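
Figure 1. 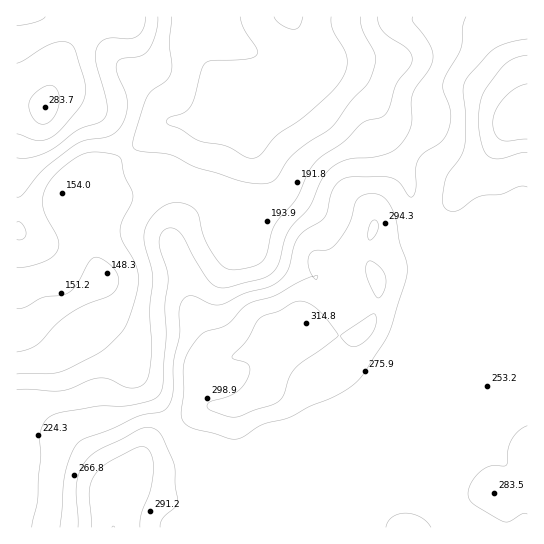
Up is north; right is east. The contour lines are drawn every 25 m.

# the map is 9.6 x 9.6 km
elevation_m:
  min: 125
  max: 350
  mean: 230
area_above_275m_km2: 18.1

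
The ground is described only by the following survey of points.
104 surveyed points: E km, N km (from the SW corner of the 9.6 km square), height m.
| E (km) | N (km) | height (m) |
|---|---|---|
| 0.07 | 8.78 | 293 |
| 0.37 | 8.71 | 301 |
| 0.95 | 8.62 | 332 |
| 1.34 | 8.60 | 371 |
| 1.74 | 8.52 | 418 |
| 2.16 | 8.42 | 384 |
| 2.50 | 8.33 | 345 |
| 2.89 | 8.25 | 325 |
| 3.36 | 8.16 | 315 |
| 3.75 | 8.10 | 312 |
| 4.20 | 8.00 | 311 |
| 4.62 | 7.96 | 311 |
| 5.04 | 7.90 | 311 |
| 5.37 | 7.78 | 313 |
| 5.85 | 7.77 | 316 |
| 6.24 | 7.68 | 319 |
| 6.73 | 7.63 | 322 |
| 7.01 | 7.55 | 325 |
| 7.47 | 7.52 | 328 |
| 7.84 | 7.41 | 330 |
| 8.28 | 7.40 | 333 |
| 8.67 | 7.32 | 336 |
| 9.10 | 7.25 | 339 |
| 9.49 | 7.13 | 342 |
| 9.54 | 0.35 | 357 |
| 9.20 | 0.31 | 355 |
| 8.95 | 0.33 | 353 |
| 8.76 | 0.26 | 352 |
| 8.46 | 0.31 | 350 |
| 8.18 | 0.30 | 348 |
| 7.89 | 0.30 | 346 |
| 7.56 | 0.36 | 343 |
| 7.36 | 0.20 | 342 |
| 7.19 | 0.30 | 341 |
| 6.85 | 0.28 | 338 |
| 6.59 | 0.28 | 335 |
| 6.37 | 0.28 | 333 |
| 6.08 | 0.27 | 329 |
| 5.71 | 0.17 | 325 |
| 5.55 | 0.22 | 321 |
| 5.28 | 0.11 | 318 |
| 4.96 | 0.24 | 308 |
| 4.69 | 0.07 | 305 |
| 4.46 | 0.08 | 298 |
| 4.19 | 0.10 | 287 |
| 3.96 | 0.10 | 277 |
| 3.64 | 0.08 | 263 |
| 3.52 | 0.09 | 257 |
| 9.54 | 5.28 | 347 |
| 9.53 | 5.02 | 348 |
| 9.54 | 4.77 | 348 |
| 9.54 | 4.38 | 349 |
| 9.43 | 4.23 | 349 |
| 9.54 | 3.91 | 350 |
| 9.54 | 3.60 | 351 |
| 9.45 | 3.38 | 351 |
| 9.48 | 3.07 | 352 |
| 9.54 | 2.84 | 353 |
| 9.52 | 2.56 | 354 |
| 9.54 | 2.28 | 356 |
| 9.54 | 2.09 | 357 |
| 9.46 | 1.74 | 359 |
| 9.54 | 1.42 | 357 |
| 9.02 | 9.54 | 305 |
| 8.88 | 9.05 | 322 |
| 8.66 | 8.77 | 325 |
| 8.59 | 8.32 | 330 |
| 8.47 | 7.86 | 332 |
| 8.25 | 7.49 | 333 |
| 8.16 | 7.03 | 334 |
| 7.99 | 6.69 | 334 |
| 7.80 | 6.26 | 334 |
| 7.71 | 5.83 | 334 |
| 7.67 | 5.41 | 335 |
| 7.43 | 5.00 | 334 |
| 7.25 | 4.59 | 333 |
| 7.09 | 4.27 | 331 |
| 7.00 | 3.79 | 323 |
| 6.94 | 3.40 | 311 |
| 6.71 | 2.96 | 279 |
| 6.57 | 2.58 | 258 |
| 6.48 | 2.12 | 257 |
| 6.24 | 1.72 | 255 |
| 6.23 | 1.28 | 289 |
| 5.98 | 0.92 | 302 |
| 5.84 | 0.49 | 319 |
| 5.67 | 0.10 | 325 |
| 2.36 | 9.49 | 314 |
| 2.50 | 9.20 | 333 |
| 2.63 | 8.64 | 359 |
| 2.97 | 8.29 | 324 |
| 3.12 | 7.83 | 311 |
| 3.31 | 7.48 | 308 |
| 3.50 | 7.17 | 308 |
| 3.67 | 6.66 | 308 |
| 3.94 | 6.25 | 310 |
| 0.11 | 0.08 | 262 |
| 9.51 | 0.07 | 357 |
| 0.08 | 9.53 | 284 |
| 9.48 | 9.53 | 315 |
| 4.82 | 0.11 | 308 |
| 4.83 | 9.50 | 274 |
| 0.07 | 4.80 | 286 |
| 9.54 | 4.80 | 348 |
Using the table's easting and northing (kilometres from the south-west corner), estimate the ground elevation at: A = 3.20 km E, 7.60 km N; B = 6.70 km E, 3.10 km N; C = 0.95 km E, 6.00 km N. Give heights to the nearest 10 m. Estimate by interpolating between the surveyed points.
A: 310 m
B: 280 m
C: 290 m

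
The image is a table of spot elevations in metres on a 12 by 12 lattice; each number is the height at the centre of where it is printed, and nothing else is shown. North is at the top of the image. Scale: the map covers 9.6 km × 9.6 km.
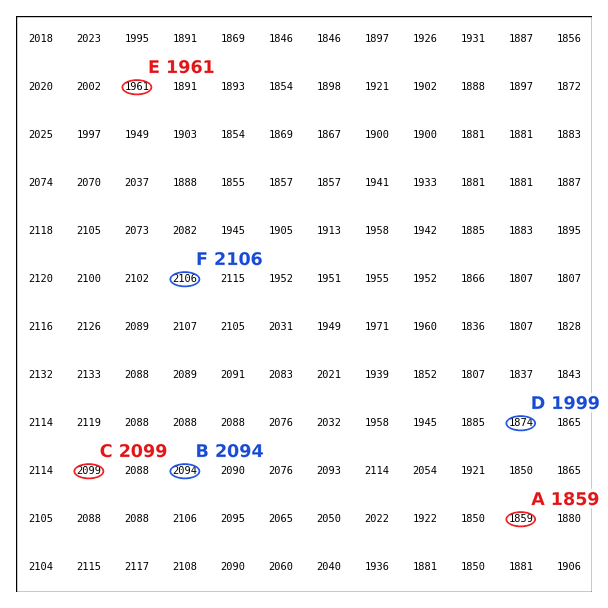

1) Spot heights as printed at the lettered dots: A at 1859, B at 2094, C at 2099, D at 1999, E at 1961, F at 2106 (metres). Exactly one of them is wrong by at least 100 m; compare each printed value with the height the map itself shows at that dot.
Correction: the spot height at D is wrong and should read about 1874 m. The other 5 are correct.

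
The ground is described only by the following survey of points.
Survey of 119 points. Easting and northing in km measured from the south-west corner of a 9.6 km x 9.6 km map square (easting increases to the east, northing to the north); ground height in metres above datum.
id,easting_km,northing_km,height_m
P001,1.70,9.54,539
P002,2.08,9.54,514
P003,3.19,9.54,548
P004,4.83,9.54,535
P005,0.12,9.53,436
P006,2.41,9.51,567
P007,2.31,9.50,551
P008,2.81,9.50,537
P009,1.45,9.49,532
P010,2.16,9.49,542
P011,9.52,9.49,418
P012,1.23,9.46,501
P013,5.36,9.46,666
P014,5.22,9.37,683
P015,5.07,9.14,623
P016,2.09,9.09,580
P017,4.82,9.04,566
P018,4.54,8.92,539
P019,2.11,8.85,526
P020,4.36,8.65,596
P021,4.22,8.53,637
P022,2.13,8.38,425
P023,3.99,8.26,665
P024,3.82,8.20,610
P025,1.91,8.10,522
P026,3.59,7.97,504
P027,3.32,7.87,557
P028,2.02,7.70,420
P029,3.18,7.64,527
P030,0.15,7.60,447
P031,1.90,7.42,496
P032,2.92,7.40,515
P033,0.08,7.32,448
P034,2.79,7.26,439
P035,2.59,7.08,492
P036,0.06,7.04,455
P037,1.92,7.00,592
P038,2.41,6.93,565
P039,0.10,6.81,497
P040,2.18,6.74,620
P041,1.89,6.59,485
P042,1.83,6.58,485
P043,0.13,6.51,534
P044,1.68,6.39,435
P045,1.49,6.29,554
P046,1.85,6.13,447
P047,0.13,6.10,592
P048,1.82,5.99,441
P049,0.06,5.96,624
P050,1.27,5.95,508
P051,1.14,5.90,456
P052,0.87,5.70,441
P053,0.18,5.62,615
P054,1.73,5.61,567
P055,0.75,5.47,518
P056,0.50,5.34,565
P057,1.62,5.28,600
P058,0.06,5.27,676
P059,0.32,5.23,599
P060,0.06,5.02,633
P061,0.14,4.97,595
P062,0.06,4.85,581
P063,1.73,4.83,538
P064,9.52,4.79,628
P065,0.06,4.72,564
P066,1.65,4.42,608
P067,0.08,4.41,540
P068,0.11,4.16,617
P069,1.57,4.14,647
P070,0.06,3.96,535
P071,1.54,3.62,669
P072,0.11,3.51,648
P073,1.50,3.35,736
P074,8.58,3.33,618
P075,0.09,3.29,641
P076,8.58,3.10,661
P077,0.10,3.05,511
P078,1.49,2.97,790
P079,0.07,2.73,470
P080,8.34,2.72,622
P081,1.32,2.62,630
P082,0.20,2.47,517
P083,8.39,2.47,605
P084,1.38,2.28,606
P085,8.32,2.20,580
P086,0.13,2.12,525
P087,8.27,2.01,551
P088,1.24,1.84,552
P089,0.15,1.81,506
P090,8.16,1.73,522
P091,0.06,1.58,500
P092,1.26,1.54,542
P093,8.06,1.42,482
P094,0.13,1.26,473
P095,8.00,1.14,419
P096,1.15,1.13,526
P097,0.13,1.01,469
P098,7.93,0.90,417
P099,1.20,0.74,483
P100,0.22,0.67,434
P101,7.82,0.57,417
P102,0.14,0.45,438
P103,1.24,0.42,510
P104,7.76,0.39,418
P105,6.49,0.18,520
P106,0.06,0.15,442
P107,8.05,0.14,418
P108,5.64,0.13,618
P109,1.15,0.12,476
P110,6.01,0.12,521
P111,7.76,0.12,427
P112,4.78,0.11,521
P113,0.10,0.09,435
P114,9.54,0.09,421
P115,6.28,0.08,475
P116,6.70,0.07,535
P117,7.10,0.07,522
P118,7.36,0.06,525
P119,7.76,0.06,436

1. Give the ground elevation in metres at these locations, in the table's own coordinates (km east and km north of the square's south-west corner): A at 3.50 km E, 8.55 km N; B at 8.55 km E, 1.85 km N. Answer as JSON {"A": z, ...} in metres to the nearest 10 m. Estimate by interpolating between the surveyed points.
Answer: {"A": 520, "B": 550}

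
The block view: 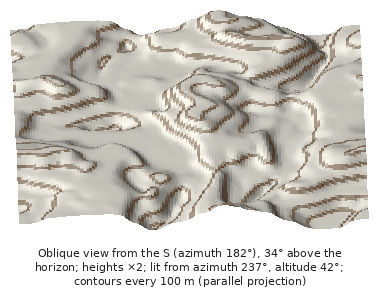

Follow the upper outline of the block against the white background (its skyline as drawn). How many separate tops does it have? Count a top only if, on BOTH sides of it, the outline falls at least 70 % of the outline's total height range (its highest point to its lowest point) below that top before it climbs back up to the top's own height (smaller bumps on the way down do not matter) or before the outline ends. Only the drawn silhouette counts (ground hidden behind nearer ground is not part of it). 0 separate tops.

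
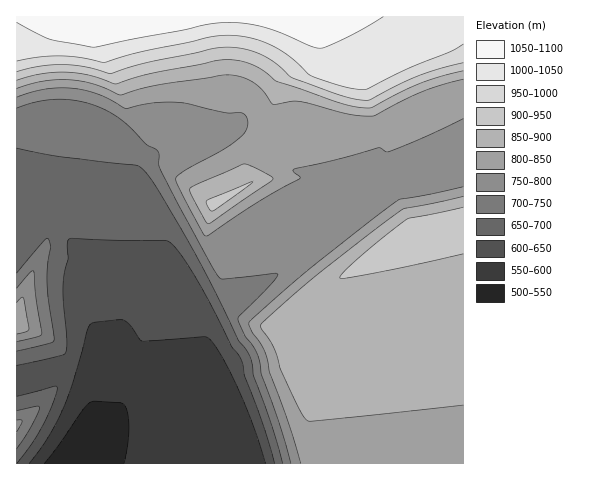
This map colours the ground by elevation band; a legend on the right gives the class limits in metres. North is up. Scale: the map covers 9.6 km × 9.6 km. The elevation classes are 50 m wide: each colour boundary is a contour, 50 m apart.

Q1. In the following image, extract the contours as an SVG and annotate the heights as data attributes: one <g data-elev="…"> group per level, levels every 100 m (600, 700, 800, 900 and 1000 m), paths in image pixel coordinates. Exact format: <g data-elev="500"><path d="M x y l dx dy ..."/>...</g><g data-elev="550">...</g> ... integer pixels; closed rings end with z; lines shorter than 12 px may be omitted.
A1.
<g data-elev="600"><path d="M29 463l19-25 15-29 10-28 16-55 5-4 26-2 9 4 10 15 4 2 61-4 6 3 13 19 16 33 16 37 10 34"/></g><g data-elev="700"><path d="M17 449l14-22 9-20-4-1-19 5"/><path d="M17 351l32-8 5-2-7-55 0-19 3-19-2-9-5 2-26 32"/><path d="M17 148l43 9 76 8 4 2 6 6 12 16 30 52 26 48 24 51 11 15 3 9 2 12 17 47 12 40"/></g><g data-elev="800"><path d="M17 334l9-2 3-4-5-30-3 0-4 5"/><path d="M463 187l-65 13-89 69-60 53 3 10 8 11 6 11 4 18 18 49 13 42"/><path d="M17 97l26-8 27-1 27 6 29 15 25-6 24-1 13 2 37 9 14-1 5 2 3 4 1 6-2 6-4 6-17 12-38 21-11 9 0 4 8 15 22 39 56-36 38-21 0-3-7-4 1-3 43-10 41-11 8 4 3 0 36-15 38-18"/></g><g data-elev="900"><path d="M210 210l5 0 38-28-3 0-42 18-2 3z"/><path d="M463 207l-56 12-49 39-14 14-4 6 6 0 36-6 81-18"/><path d="M17 80l25-6 25-2 23 3 26 9 39-12 62-12 15 0 12 2 12 4 22 16 65 22 26 4 51-25 43-12"/></g><g data-elev="1000"><path d="M17 61l22-4 22-1 20 2 23 4 34-9 71-16 27-1 20 3 20 8 15 10 21 19 32 11 20 3 47-23 39-15 13-8"/></g>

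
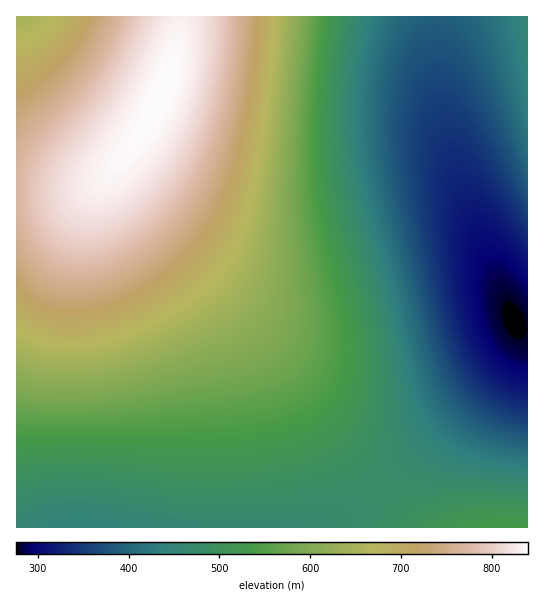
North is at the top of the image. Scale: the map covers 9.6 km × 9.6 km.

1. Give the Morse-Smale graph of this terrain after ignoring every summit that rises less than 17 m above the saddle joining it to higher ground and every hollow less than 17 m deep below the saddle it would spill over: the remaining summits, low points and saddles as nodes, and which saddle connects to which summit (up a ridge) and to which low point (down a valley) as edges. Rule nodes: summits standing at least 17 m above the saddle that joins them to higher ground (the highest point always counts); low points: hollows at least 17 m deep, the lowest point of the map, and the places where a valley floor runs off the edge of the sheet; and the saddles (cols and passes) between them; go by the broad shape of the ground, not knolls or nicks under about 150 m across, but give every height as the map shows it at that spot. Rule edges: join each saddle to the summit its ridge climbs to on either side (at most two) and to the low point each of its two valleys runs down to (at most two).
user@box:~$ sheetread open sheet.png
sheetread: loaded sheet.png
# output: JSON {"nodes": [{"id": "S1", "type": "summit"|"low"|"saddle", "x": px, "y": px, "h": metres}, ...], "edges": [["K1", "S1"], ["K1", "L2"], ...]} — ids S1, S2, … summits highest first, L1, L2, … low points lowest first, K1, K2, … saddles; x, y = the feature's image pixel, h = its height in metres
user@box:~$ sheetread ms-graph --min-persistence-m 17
{"nodes": [
{"id": "S1", "type": "summit", "x": 162, "y": 93, "h": 840},
{"id": "S2", "type": "summit", "x": 517, "y": 527, "h": 537},
{"id": "S3", "type": "summit", "x": 527, "y": 22, "h": 456},
{"id": "L1", "type": "low", "x": 514, "y": 321, "h": 276},
{"id": "L2", "type": "low", "x": 83, "y": 527, "h": 443},
{"id": "L3", "type": "low", "x": 25, "y": 17, "h": 651},
{"id": "K1", "type": "saddle", "x": 17, "y": 190, "h": 770},
{"id": "K2", "type": "saddle", "x": 378, "y": 490, "h": 480},
{"id": "K3", "type": "saddle", "x": 438, "y": 17, "h": 390}],
"edges": [["K1", "S1"], ["K1", "L2"], ["K1", "L3"], ["K2", "S1"], ["K2", "S2"], ["K2", "L1"], ["K2", "L2"], ["K3", "S1"], ["K3", "S3"], ["K3", "L1"]]}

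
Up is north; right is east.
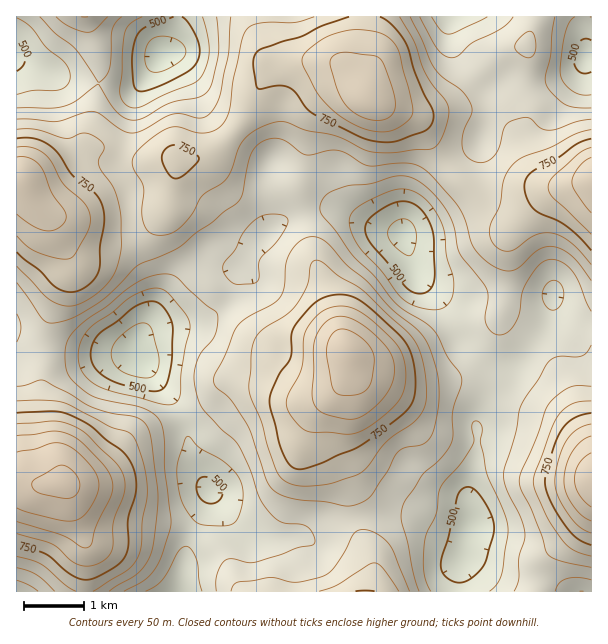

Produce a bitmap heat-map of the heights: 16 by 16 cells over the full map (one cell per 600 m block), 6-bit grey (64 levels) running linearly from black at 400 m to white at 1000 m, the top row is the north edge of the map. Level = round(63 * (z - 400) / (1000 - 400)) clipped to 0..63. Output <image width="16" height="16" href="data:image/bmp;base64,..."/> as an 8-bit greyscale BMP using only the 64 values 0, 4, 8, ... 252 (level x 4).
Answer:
<image width="16" height="16" href="data:image/bmp;base64,Qk02BQAAAAAAADYEAAAoAAAAEAAAABAAAAABAAgAAAAAAAABAAATCwAAEwsAAAABAAAAAAAAAAAAAAEBAQACAgIAAwMDAAQEBAAFBQUABgYGAAcHBwAICAgACQkJAAoKCgALCwsADAwMAA0NDQAODg4ADw8PABAQEAAREREAEhISABMTEwAUFBQAFRUVABYWFgAXFxcAGBgYABkZGQAaGhoAGxsbABwcHAAdHR0AHh4eAB8fHwAgICAAISEhACIiIgAjIyMAJCQkACUlJQAmJiYAJycnACgoKAApKSkAKioqACsrKwAsLCwALS0tAC4uLgAvLy8AMDAwADExMQAyMjIAMzMzADQ0NAA1NTUANjY2ADc3NwA4ODgAOTk5ADo6OgA7OzsAPDw8AD09PQA+Pj4APz8/AEBAQABBQUEAQkJCAENDQwBEREQARUVFAEZGRgBHR0cASEhIAElJSQBKSkoAS0tLAExMTABNTU0ATk5OAE9PTwBQUFAAUVFRAFJSUgBTU1MAVFRUAFVVVQBWVlYAV1dXAFhYWABZWVkAWlpaAFtbWwBcXFwAXV1dAF5eXgBfX18AYGBgAGFhYQBiYmIAY2NjAGRkZABlZWUAZmZmAGdnZwBoaGgAaWlpAGpqagBra2sAbGxsAG1tbQBubm4Ab29vAHBwcABxcXEAcnJyAHNzcwB0dHQAdXV1AHZ2dgB3d3cAeHh4AHl5eQB6enoAe3t7AHx8fAB9fX0Afn5+AH9/fwCAgIAAgYGBAIKCggCDg4MAhISEAIWFhQCGhoYAh4eHAIiIiACJiYkAioqKAIuLiwCMjIwAjY2NAI6OjgCPj48AkJCQAJGRkQCSkpIAk5OTAJSUlACVlZUAlpaWAJeXlwCYmJgAmZmZAJqamgCbm5sAnJycAJ2dnQCenp4An5+fAKCgoAChoaEAoqKiAKOjowCkpKQApaWlAKampgCnp6cAqKioAKmpqQCqqqoAq6urAKysrACtra0Arq6uAK+vrwCwsLAAsbGxALKysgCzs7MAtLS0ALW1tQC2trYAt7e3ALi4uAC5ubkAurq6ALu7uwC8vLwAvb29AL6+vgC/v78AwMDAAMHBwQDCwsIAw8PDAMTExADFxcUAxsbGAMfHxwDIyMgAycnJAMrKygDLy8sAzMzMAM3NzQDOzs4Az8/PANDQ0ADR0dEA0tLSANPT0wDU1NQA1dXVANbW1gDX19cA2NjYANnZ2QDa2toA29vbANzc3ADd3d0A3t7eAN/f3wDg4OAA4eHhAOLi4gDj4+MA5OTkAOXl5QDm5uYA5+fnAOjo6ADp6ekA6urqAOvr6wDs7OwA7e3tAO7u7gDv7+8A8PDwAPHx8QDy8vIA8/PzAPT09AD19fUA9vb2APf39wD4+PgA+fn5APr6+gD7+/sA/Pz8AP39/QD+/v4A////AGyQjGA4UGBkbIB0PChAXFyovLB8SERIUFhsYDwgOGSQ3ODAhEgwSGRsbFxEKER8wODguIBEOFiIkIRoVDxQgMi0sIhsSFBsnKyoiGxITGykeGhIOEBkfKTE0LB4UExccGBMHAw0YHyUyNi0cFBMTFRgZDgcNFRshLS4gFBIVEhMfJR4TExYWGyIfEAsSFxIUKSsjHRoWFRgcEgcKFx4bHjAuJCAhGxcWFQ8IDhsgJCoxJyAgJCEZFxcWFRkdHyYvJiAeHiMiHRsdIiQhGhsdIxUWFhEWGyMjKDAuJBsZGBUNERQICBUjJy0xLR0XGBcNEBgXCgcTICMnKyYVEhYYDg="/>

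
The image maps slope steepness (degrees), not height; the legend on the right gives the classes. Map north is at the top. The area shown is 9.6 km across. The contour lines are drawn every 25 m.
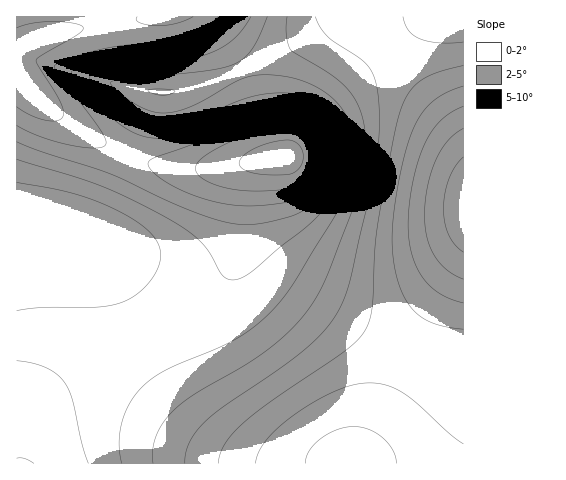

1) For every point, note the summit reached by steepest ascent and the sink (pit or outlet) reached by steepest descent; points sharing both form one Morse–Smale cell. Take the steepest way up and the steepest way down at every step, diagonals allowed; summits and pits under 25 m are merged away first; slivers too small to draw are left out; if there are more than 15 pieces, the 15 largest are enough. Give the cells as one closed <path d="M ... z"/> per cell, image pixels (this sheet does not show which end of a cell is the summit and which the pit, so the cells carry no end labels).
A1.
<path d="M463 16l-124 0-37 26-58 28-57 20-34 2-26 62 25 10 30 5 35-1 43-7-5 5-3 9-1 49 3 24 7 12 34 28 73 43 42 21 53 21z"/><path d="M260 161l-9 3-6 10-6 67-4 16-7 16-8 12-27 25-51 31 13 26 16 25 13 17 29 27 30 18 23 6 36 4 161 0 1-90-54-22-42-21-73-43-34-28-7-12-3-24 1-49 3-9z"/><path d="M337 16l-320 0-1 57 25 28 19 15 36 24 30 15 27-63 34-2 57-20 58-28 19-12z"/><path d="M127 155l-34 76-6 7-5 0 14 6 9 9 23 60 15 27 50-30 27-25 8-12 7-16 4-16 5-62 4-12 7-5-38 6-35 1-30-5z"/><path d="M141 340l-59 30-22 15-22 19-15 20-5 10-1 26 2 4 283-1-19 0-26-5-30-13-14-9-29-27-13-17z"/><path d="M66 235l-50 4 1 225 1-1-1-23 4-12 9-15 13-14 21-18 24-15 53-25-39-91-6-6-9-5z"/><path d="M17 73l-1 165 36-3 35 3 6-7 8-16 26-60-31-15-36-24-19-15z"/>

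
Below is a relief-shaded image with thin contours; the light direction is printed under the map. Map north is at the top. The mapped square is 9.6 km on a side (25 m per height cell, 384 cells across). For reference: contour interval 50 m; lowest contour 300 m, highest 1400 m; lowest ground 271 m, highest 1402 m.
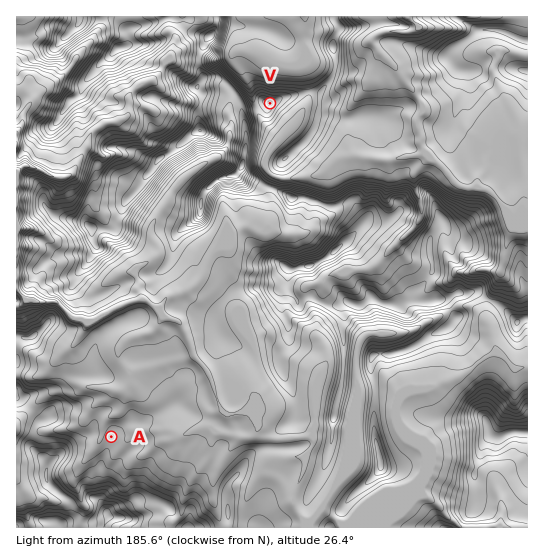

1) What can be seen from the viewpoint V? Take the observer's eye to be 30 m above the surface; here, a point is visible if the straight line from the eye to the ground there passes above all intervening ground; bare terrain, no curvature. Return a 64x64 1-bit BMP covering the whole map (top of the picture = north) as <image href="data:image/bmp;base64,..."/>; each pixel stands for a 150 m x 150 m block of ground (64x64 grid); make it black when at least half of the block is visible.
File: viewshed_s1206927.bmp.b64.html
<image width="64" height="64" href="data:image/bmp;base64,Qk0+AgAAAAAAAD4AAAAoAAAAQAAAAEAAAAABAAEAAAAAAAACAAATCwAAEwsAAAIAAAAAAAAA////AAAAAAAAAA+AAAAAAAAAD4AAAAAAAAAPoAAAAAAAAA+gAAAAAAAAB+AAAAAAAAAD4AAAAAAAAAPwAAAAAAAAA/gAAAAAAAAB+AAAAAAAAAHgAAAAAAAAAeAAAAAAAAAA4AAAAAAAAADgAAAAAAAAAOAAAAAAAAAAgAAAAAAAAAAAAAAAAAAAACAAAAAAAAAAIAAAAAAAAABgAAAAAAAAACAAAAAAAAAAAAAAAAAAAAAAAAAAAAAAABAAAAAAAAAAMAAAAAAAAAAQAAAAAAAAABAAAAAAAAAAAAAAAAAAAAAAAAAAAAAAAAAAAAAAAAAAAAAAAAAAAAAGAAAAAAAAAAYAAAAAAAAAADAAAAAAAAAH/AAAAAAAAAfHABAAAAAAA4OAMAAAAAAAAcAQAAAAAAAB4BAAAAAAAADwCAAAAAAAAHsYAQAAAAAD+xjHAAAAAD/rkf8AAAAA+f+x/wAAAAMAf/G/AAAABwA/v/8AAAAPgB///wAAAAfAD///AAAAB/APn/8AAAAH+B+ePwAAAQb4H54/AAABBnwfnh8AAAAMfB+ejwAAAA38H5+DAAABCfwHn4MAAAGQPgH/gwAAAbAOAP+DAAAA4H8Af4cAAABB/wB/BwAAAcf/AHwGAAAB//8A/AMAAAH//wD/BwAAAP//AB/+AAAAf/+AH/AAAAB//wAfAA=="/>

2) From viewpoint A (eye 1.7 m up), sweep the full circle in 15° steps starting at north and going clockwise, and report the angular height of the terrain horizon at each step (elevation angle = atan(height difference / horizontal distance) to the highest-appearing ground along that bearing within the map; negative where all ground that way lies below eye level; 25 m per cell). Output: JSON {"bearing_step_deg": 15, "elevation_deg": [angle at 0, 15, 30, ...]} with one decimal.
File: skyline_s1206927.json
{"bearing_step_deg": 15, "elevation_deg": [4.4, 5.2, 0.3, 4.5, 3.3, 1.5, 4.1, 1.7, 1.7, 5.0, 9.7, 13.1, 18.7, 16.8, 14.0, 12.4, 13.3, 14.0, 6.6, 7.2, 5.5, 1.2, 1.0, 0.7]}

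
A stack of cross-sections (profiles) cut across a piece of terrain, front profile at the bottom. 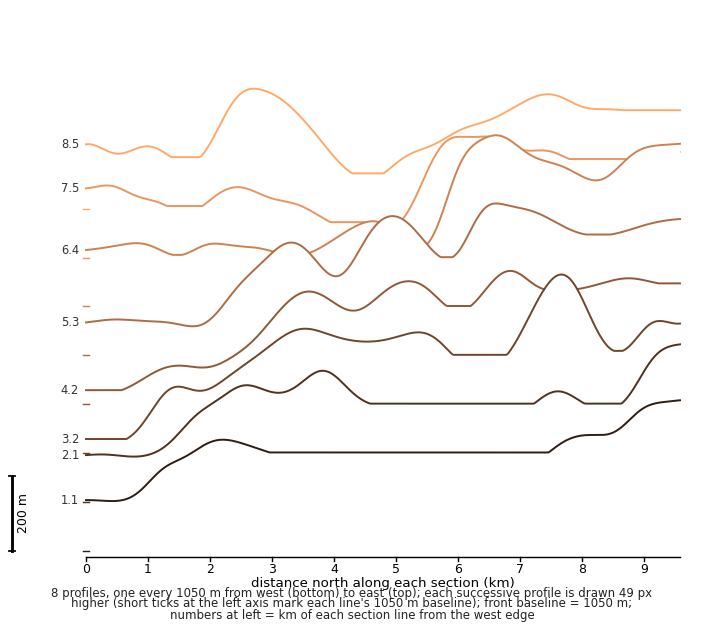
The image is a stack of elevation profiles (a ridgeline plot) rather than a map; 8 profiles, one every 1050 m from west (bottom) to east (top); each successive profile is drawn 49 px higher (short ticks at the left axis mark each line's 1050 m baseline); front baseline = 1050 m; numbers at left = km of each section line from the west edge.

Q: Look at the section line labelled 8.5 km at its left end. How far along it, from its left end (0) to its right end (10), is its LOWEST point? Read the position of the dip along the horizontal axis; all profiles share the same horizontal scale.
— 5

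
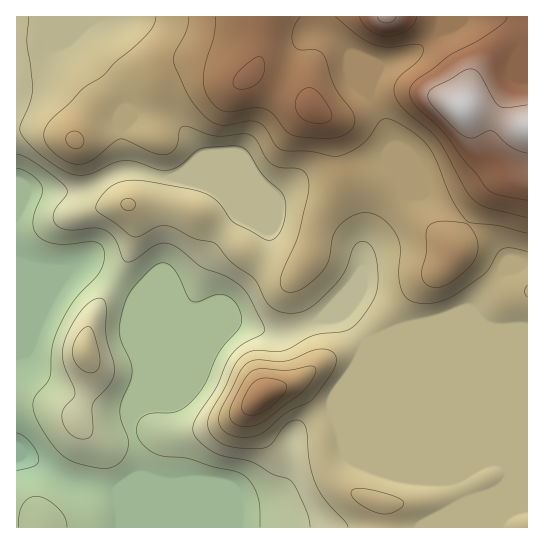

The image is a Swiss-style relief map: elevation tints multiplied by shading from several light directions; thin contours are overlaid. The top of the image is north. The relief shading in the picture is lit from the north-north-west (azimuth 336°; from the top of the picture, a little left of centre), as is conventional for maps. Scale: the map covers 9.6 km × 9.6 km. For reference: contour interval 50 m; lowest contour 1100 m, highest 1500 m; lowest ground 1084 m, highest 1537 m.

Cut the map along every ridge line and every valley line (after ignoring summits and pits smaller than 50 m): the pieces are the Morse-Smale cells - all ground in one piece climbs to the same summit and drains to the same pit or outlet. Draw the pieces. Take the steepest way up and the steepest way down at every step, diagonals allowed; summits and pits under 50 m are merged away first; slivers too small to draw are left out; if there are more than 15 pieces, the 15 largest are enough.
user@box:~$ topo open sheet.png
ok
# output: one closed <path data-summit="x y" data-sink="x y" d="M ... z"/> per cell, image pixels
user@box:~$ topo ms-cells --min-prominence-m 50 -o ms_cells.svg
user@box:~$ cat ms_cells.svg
<path data-summit="463 109" data-sink="17 458" d="M527 16l-84 0-3 15-15 14-23 14-19 5-6 5-5 12-3 14 16 30 11 26 3 8-1 18-10-16-7-2-26 8-22 2-24 7-14 7-20 14-49-20-49 0 23-19-3-8-10-16-12-11-24-7-17 0-12 12-1-13 3-10-7-15-45-49-9-24-46-1-1 251 54 2 13-5 19 9 33 22 0 62 4 18-7 22 1 20 9-8 9-4 84-82 32 9 12 1 16-4 26-10 10 0 14-4 21 26 20-4 141 0z"/><path data-summit="262 395" data-sink="17 458" d="M345 315l-14 4-10 0-26 10-16 4-12-1-32-9-84 82-13 7-7 9 0 10 5 16 4 28-19 43 0 9 406 1 1-190-142-1-20 4z"/><path data-summit="313 107" data-sink="17 458" d="M315 16l-252 0 0 2 9 23 45 49 7 15-3 10 1 13 12-12 27 1 14 6 16 16 9 19-23 19 49 0 48 20 35-21 24-7 22-2 26-8 7 2 10 16 1-18-7-18-15-32-13-20-13-35-17-17-18-7z"/><path data-summit="86 351" data-sink="17 458" d="M83 264l-13 5-54 0 0 186 7 0 46 26 45 10 3 3 3 23 2 0 18-42-4-28-5-16 1-34 7-22-4-18 0-62-33-22z"/><path data-summit="463 109" data-sink="17 458" d="M23 455l-7 2 1 71 104-1-1-21-3-12-3-3-45-10z"/><path data-summit="386 17" data-sink="17 458" d="M442 16l-125 0-1 14 18 7 11 10 6 7 13 35 5 6 8-26 6-5 19-5 23-14 15-14z"/>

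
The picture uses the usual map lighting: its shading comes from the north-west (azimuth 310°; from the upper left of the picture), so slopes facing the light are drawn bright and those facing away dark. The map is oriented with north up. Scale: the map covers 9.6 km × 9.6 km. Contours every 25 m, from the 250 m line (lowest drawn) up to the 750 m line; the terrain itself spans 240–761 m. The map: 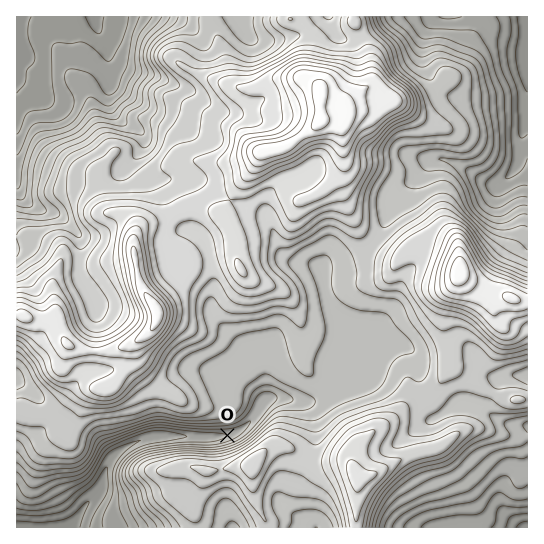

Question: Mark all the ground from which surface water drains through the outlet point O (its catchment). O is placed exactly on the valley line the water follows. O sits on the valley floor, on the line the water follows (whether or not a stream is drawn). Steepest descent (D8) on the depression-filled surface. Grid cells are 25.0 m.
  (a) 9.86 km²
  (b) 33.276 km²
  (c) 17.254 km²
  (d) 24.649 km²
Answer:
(d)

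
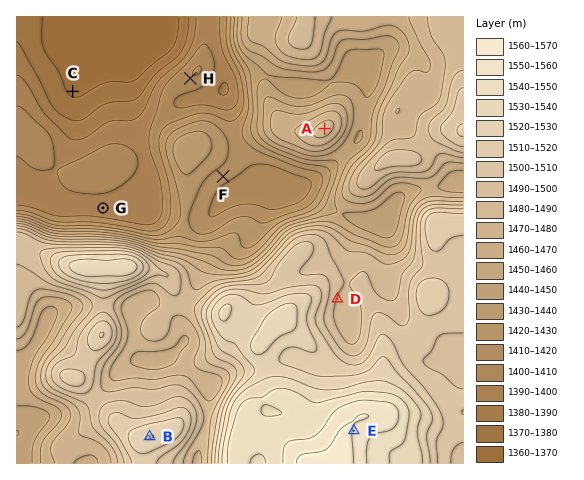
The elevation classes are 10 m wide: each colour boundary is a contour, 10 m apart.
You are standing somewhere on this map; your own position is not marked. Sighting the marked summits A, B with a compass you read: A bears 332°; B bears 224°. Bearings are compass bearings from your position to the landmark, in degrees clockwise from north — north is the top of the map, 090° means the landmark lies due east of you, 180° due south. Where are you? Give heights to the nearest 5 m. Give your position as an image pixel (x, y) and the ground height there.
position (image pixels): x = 368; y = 210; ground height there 1450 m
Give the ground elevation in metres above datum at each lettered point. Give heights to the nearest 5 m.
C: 1370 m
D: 1490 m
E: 1560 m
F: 1415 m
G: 1395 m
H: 1410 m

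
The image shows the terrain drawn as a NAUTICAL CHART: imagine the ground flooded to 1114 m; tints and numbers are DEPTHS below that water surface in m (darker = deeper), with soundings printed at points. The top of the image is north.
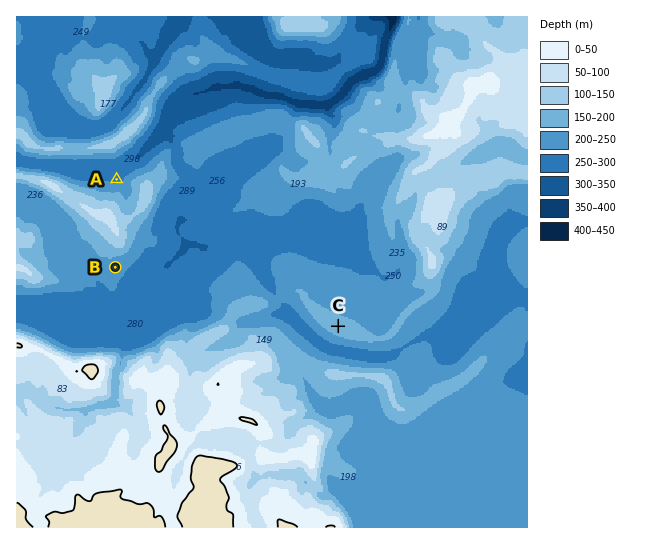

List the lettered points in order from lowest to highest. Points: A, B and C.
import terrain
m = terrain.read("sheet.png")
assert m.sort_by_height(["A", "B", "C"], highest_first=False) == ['A', 'B', 'C']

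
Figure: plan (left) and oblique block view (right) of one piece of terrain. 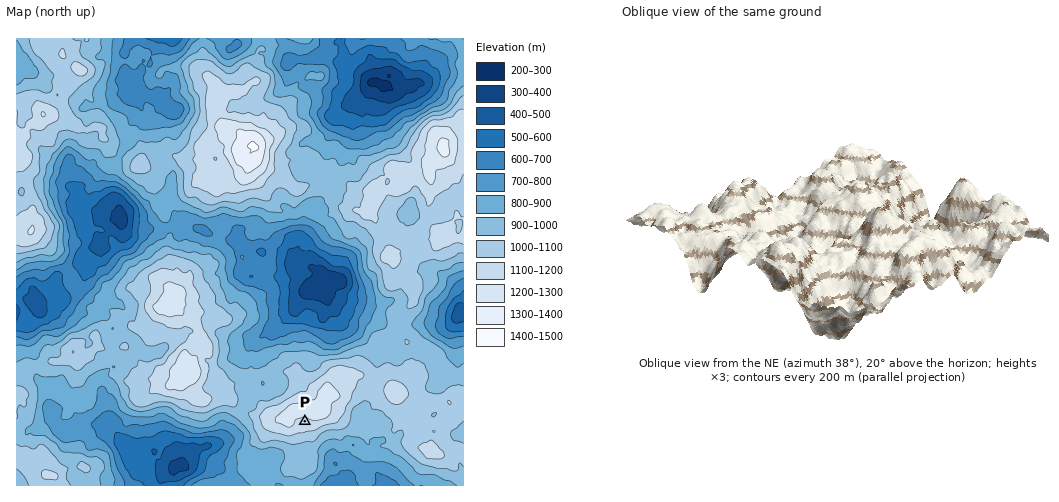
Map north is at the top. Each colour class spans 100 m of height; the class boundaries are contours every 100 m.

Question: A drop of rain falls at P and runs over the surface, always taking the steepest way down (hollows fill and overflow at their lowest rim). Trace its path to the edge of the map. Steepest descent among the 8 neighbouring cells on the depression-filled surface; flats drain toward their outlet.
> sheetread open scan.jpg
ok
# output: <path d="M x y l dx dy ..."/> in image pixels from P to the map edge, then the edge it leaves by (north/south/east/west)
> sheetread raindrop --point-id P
<path d="M305 421l0 6 1 1 0 20-1 2 6 3 12 0 9 8 1 0 0 2 11 12 0 10"/>
exit: south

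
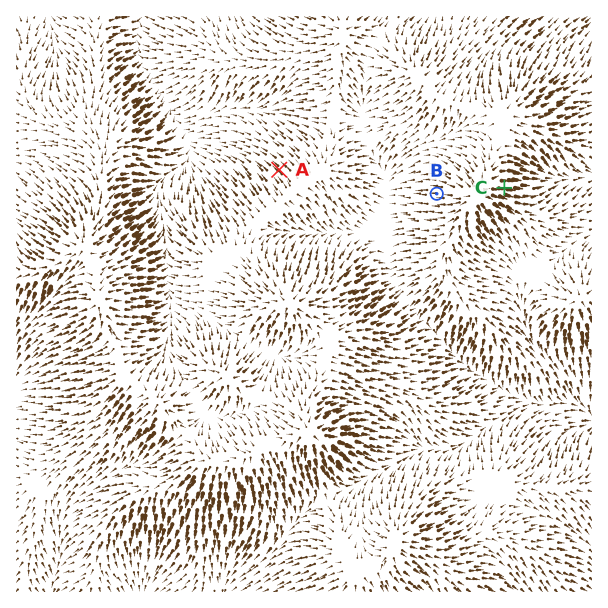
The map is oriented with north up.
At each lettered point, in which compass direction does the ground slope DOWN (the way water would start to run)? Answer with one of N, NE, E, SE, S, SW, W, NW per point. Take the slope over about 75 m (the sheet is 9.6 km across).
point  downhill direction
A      NW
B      W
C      E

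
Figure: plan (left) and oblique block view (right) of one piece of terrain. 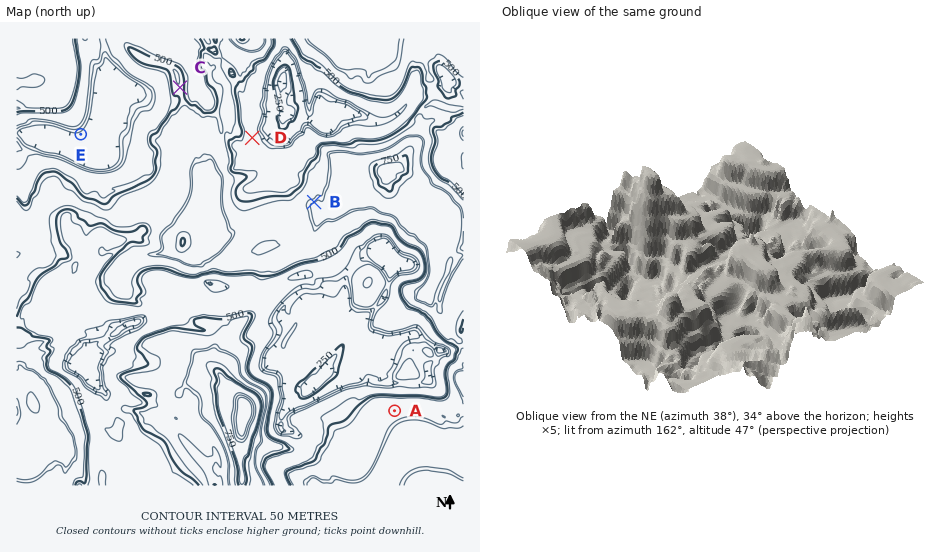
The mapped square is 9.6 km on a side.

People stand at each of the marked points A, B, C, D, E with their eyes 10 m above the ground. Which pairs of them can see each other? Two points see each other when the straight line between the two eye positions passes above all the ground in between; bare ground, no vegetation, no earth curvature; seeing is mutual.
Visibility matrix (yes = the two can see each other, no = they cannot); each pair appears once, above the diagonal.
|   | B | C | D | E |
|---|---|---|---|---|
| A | no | no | no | no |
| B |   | yes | yes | no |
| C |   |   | no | yes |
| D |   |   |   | no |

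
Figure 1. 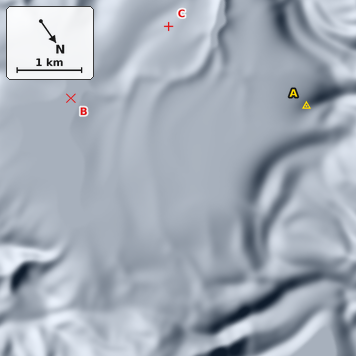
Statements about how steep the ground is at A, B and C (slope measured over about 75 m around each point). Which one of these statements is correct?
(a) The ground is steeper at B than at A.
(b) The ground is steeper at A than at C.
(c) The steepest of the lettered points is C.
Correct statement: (b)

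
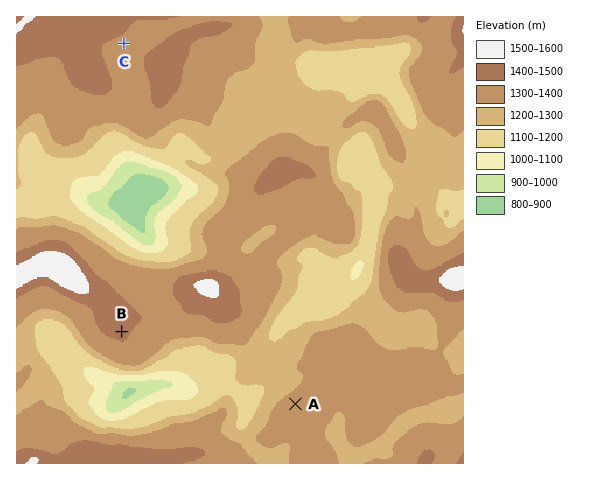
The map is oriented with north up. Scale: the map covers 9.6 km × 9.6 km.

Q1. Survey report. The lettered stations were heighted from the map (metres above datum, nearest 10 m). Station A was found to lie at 1340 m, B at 1430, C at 1360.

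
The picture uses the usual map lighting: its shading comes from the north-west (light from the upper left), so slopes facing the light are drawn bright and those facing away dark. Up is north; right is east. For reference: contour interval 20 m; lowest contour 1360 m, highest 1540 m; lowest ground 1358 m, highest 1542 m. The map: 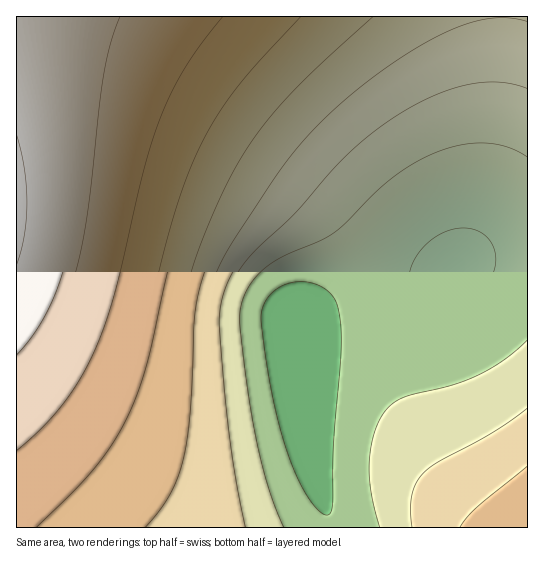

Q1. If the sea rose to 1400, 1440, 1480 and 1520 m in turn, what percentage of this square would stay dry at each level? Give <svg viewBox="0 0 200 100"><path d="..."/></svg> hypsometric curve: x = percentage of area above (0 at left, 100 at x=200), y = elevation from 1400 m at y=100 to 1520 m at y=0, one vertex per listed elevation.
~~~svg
<svg viewBox="0 0 200 100"><path d="M147 100l-48-33-43-34-38-33"/></svg>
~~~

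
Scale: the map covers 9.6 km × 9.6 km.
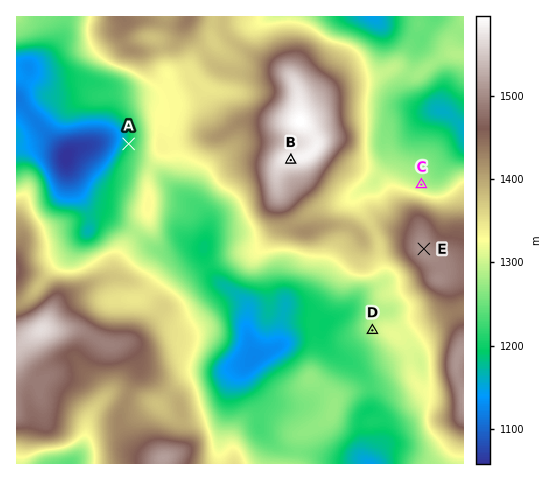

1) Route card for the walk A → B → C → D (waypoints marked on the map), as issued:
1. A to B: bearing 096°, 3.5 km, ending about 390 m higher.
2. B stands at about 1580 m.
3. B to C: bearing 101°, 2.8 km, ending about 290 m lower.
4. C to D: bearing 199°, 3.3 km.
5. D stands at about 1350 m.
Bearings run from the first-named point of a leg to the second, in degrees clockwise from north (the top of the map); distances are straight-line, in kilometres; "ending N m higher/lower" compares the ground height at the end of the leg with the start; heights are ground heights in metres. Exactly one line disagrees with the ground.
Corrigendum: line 5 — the height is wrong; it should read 1290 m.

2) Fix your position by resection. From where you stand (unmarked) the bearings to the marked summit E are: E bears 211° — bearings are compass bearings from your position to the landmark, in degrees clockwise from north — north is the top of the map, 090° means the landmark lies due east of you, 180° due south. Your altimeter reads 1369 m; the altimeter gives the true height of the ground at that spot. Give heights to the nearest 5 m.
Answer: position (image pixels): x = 451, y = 204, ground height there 1370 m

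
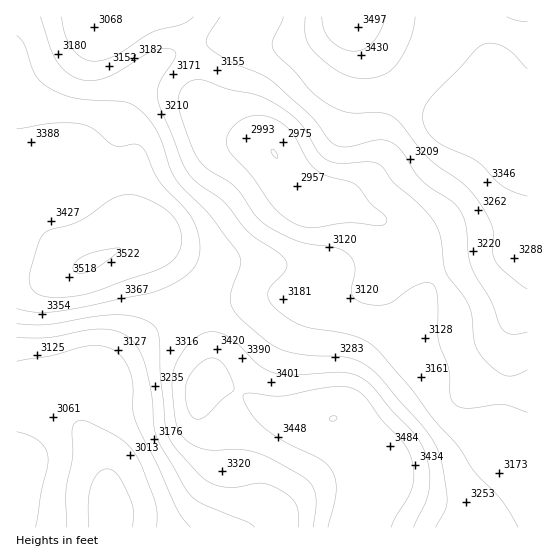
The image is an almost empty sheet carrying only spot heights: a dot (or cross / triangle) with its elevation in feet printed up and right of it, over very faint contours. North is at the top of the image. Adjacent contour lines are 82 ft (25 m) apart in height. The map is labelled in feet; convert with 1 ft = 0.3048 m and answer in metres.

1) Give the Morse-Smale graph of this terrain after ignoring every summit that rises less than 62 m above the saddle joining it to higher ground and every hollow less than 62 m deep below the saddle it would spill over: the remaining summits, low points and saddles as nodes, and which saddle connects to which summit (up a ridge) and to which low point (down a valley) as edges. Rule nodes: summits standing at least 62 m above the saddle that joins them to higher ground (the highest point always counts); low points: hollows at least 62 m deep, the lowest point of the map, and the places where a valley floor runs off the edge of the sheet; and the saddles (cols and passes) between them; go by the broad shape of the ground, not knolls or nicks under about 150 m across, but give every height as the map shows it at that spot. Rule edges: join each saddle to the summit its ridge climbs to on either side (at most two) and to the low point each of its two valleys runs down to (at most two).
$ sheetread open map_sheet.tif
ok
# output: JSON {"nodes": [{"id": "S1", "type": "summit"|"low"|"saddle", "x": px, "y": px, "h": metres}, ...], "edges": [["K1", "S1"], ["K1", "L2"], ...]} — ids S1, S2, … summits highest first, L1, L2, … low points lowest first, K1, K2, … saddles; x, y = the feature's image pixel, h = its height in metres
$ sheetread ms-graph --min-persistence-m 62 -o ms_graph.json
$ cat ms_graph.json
{"nodes": [
{"id": "S1", "type": "summit", "x": 90, "y": 263, "h": 1077},
{"id": "S2", "type": "summit", "x": 333, "y": 418, "h": 1075},
{"id": "S3", "type": "summit", "x": 351, "y": 18, "h": 1069},
{"id": "L1", "type": "low", "x": 110, "y": 518, "h": 890},
{"id": "L2", "type": "low", "x": 275, "y": 154, "h": 900},
{"id": "K1", "type": "saddle", "x": 206, "y": 302, "h": 1008},
{"id": "K2", "type": "saddle", "x": 191, "y": 47, "h": 971},
{"id": "K3", "type": "saddle", "x": 441, "y": 279, "h": 949}],
"edges": [["K1", "S1"], ["K1", "S2"], ["K1", "L1"], ["K1", "L2"], ["K2", "S1"], ["K2", "S3"], ["K2", "L2"], ["K3", "S2"], ["K3", "S3"], ["K3", "L2"]]}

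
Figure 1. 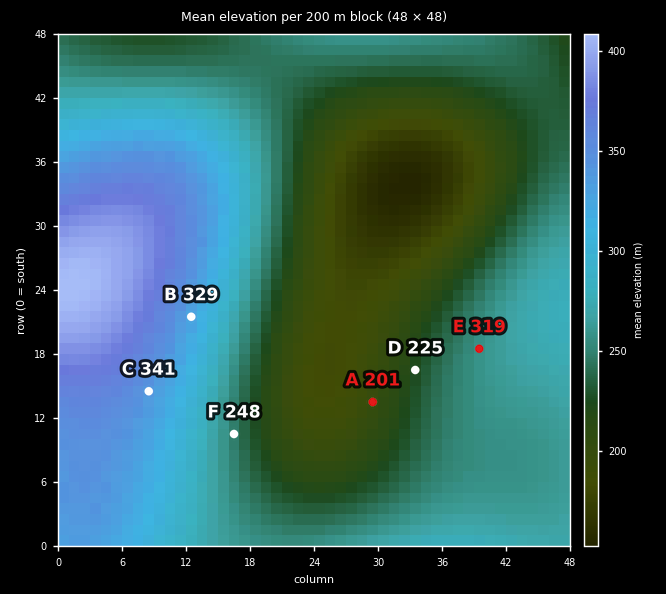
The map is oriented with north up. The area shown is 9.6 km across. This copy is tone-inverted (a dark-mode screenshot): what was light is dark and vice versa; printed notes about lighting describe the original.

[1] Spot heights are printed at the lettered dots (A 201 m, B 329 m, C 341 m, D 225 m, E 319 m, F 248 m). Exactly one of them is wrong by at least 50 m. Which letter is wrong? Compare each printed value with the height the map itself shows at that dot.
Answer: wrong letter E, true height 257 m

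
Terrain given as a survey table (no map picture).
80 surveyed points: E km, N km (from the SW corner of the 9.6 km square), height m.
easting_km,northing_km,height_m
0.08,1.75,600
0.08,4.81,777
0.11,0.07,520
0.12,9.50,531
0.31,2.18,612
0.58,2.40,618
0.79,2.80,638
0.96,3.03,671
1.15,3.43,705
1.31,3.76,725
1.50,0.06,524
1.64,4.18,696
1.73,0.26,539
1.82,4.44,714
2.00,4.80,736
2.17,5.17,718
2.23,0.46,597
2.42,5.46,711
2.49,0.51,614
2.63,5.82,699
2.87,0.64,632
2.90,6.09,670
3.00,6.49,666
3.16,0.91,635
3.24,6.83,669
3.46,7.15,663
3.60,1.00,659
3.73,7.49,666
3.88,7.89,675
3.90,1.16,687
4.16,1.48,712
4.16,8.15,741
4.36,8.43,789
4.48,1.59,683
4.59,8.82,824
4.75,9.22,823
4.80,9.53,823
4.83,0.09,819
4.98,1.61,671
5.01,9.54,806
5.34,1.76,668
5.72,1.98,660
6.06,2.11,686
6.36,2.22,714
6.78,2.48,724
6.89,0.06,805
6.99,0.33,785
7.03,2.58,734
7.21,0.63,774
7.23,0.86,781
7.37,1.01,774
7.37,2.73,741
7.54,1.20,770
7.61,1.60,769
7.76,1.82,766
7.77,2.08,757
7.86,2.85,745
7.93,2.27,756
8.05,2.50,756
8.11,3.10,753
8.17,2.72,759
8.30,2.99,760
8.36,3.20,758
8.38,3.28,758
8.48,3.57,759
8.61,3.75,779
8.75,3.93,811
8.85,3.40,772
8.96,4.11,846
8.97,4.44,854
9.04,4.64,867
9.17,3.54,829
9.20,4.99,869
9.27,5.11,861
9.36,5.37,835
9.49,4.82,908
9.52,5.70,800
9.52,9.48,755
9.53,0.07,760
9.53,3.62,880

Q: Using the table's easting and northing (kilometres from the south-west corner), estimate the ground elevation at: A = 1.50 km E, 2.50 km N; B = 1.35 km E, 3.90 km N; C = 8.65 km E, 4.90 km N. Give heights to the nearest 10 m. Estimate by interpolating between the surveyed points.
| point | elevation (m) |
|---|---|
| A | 660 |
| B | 720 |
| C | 810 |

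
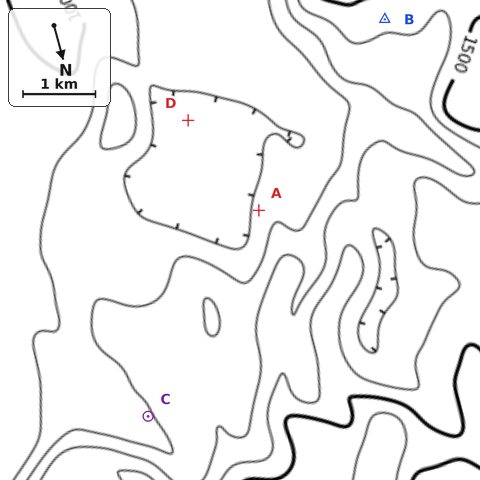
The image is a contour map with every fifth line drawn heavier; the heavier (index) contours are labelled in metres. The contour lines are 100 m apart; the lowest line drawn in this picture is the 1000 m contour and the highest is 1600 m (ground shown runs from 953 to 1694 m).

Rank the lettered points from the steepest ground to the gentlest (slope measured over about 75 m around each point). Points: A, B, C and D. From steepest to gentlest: A B C D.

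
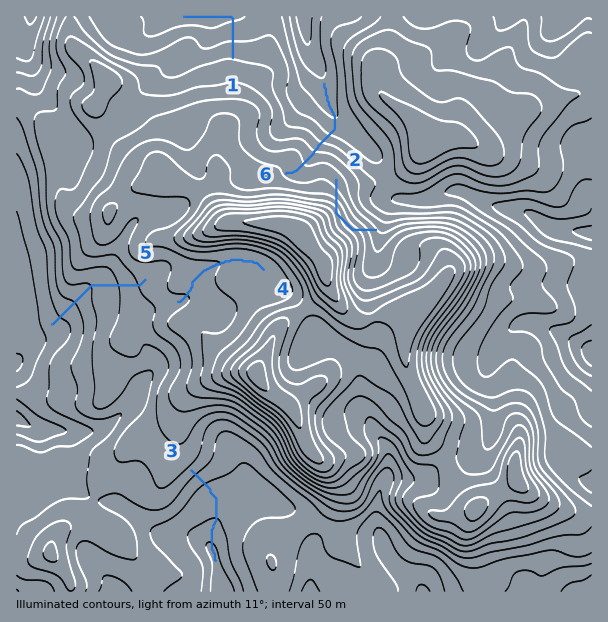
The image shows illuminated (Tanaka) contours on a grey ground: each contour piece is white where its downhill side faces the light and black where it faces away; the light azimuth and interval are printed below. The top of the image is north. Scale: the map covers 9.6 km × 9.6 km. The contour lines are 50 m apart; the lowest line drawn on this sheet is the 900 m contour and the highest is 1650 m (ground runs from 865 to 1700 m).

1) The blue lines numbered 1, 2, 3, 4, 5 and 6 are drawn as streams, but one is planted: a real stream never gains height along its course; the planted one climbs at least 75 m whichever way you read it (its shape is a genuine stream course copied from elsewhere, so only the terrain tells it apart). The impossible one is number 2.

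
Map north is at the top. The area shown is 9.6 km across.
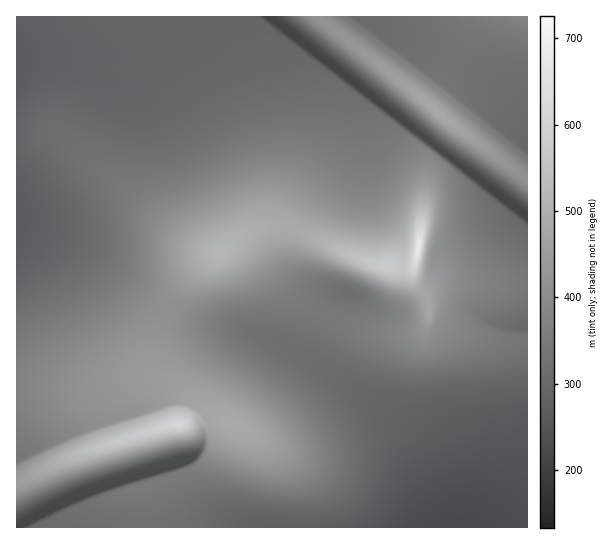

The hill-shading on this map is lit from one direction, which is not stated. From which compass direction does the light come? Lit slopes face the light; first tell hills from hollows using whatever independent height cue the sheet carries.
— N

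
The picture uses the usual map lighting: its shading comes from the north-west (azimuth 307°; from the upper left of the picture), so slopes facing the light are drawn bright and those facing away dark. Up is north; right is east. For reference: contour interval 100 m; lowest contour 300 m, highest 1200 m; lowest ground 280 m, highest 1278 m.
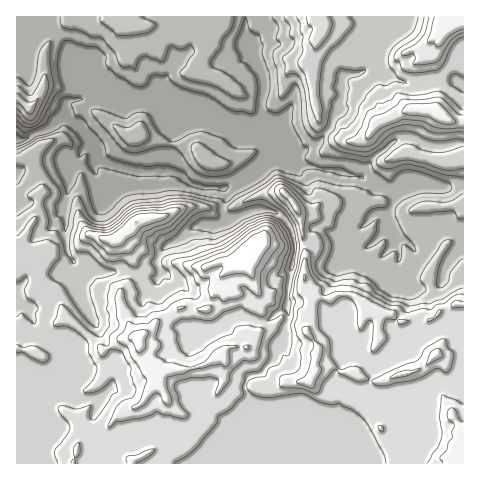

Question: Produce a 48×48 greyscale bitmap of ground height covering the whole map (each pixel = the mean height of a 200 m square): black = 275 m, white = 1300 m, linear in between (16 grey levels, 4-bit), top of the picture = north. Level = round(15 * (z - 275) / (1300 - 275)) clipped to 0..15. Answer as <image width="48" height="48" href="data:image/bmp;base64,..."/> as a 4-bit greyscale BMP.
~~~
<image width="48" height="48" href="data:image/bmp;base64,Qk32BAAAAAAAAHYAAAAoAAAAMAAAADAAAAABAAQAAAAAAIAEAAATCwAAEwsAABAAAAAAAAAAAAAAABEREQAiIiIAMzMzAERERABVVVUAZmZmAHd3dwCIiIgAmZmZAKqqqgC7u7sAzMzMAN3d3QDu7u4A////AIiImrqqqruqmZmZmZmZmZmZmZmZqpq83YiIqrqqqqq6qpmZmZmZmZmZmZmaqpmr3YiImaqqqqqqqqmZmZmZmZmZmZmaqpmrzYiImaqrqqqqqqqZmZmZmZmZmZmqqqmqzYiImaqau6qqqqqpmZmZmZmZmZmqqqmrzIiImqmZu7u7u6qpmZmZmZmZmZqqqpmrzIiImZmZq8y8y6qqmZmZmZmZmaqZmZmru4iIiJmZmqzMyqqqqZmqqZqqqZmZmZmqqoiIiJmpmqzNuqqrupqqu8y6qqq7qqqqqoiJiIiaqrzdzLu7upmau8zLq7urzMuqqoiZiImaqr3dzMzMy6qZqrzLurqqq7y7upmZiJmqqs3cu7vNy7uombzLqqqqqqvMupmYiZmrvN7cu6q8zMyoibzLqqq6qqq8upmIiZmqve7cu6qru7ypiby7qqq7qqqqqoiJmZmJrN3cuqqqq7uqmcy6qqu7qqqqqoiJmph4q7vMu7u7qqqpmby6qru7uqqqqneImYeJq6qqvMzLuru6iLuqqru7qZmaqniImHeJq6mZq7vMzLzLmKu7qrupd3d4qniIiHeJq6mImZrMzMzLmLy6qqmGVWZmeIiIh3eImpiIiJvN3N26mLyoiIdlVWZmZ4iId3d3iJmHiazd7u7Kl7qGZmVVVWZmZoiIh2d4mZmHmrze7u7bl6p2VVVVVVZmZoiIhneKuqmHiIm83u7sp5mGVVVVVVVmZoiIdomszLqHZneIrO/tt4mHVVVVVVVmZoh3Zoq83cuYdlZVeb7tp5iGVVVVRVVWZnh2ZXl3nNy6l1RERYrLhph3ZVVURWZmZnd2VXZEWM3cuXVVREV2aKmHZlVUVmZmZmZ2RGQzNXmZqodlRVRWeqiHZmVVRmZmZmZmVFQzM0RVZmVDNGZ4q4d3ZmVVRFZmZlZmU0QyIzMzMyIiIjRoqGZmVVREREREVlVlQzMiIiIiIiIzMiI2ZURURENFVERFVlVUMjMiIREREjRVQzIjMzMzM0RWZVVniFVUMyIRIiIiI0VlVEMiIzRERFVniIiIiUZkMyESI0MzM0VUREMyIzRVZ4h2iYiIiBNVRDESNVVEM0VEMzMyMzRGiaqXZ3eIiBESMxEjRWZDMzMzMzMiM0VmiJu5h4iZmTUxERI0VEVDMzMzMzMjM0Z2Z4q7qqq8zGdSESM0MzQzMzMzMzMzM1eGVomrvMzdy4h0ISMzMzMzMzMzREQ0Q1eHVniZrMzMqXZ1MiIiIjMzMzM0VVQ0VFiHZniImpmqmGV2QyIiIzMzM0RVVVQ0VWiHZneIiIiIiFRmMyIjNEQzNFVVVUM0ZniHZmd3iIiIiERVMzMzRVRERFVVREM0Z4mHd3Z3iaqpiERVMzMzRVVVRFVVRDM1Z4mHd3dnmqu6mERVQzM0VmVVVVVVQzM0VnmYh3dnirvMmERFQ0RFZmZmVVVVUzM0VnmpiHd2eJvMuURERVVmZmZmZlVVVDNEVomqiId3d4rN3EREVmZmZ2ZmZmZmVDRFZ4qqiId3d3nN3Q=="/>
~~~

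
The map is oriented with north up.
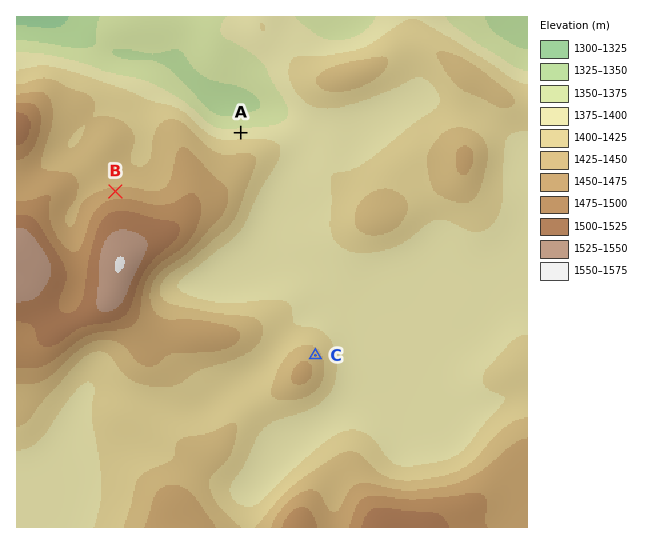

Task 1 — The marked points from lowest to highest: A C B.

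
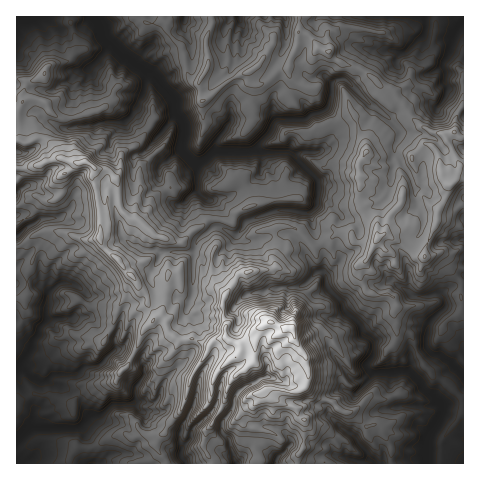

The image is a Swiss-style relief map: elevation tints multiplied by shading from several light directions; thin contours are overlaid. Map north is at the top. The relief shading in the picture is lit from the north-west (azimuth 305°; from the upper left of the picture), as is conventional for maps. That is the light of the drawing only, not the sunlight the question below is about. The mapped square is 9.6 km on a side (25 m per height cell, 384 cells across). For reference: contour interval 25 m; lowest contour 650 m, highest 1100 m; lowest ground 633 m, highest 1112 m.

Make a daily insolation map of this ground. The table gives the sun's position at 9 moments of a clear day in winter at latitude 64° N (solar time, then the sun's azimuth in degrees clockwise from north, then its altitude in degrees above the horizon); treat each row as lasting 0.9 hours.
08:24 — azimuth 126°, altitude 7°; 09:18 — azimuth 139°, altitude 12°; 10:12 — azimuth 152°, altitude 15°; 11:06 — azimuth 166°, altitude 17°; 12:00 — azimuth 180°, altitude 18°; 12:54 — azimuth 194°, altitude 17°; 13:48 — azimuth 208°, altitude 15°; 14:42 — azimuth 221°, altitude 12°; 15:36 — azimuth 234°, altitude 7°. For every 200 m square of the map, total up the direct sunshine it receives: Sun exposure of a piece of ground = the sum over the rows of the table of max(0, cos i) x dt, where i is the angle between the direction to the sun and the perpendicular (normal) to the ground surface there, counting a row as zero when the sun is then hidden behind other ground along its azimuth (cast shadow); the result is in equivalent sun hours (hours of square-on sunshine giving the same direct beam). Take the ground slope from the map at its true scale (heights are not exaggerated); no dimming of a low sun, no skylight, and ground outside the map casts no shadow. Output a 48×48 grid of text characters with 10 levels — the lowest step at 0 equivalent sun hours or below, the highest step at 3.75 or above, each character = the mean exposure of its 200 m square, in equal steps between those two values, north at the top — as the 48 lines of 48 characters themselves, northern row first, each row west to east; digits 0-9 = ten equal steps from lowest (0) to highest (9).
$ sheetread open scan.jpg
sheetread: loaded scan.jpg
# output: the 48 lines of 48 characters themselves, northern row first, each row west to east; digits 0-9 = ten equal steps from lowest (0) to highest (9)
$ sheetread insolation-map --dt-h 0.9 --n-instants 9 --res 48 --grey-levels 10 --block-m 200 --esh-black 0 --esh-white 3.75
444444444576643443354432330104452000000001234445
432335323457768753323533244123312345543234454554
332122213467689762354532133433541246668965634443
322012345445883455344333323543545343355676223443
231003686213457775343333224535668831111120123522
001368752210245676334432136445568876411313247342
114564222321034565436424765565454788752101430334
358831201435642369965377666766534421565313432245
321013211145531235643776666755776453166553346312
466453222366522234577666557886599244226754443002
545732358998213334776777655698720035431565310014
443366654211014713465663467300001355543246510001
232100000010126124348823697235446654434434455333
656310010200052065368699994599888654313443321558
531111101102741662496321223445644333333343256342
001585330003215610242100001000451343365445654332
689735986414334113221331131233148654545543655445
898479876554333242231135531242015666554433455646
713777666455343255636666433343343345555433445679
365466555454242478203643323455552434555435443475
778996455453223321010032479876841245543236454465
367654555446323220122235850000001235642254344556
730000234456752212126577201243224432353244544775
225665213545766321462013366545533455343545546878
366667788532478997632331122233555666646565435221
656575578821101322334411001135566655337756533556
546767876894355222433321000222258653466865888765
567789877677233344443212467776653534675696677665
556664676667733455443224897665513446657558787875
233422036656763456445526410000034268752112697643
567455522336664443445453000000010135678752002365
655458875446454334344540110000335545776456888524
586433334555633544334411443200331310475666574146
674132022365548632222341247744422112367665454456
763446543356577563321340356686433435326556644666
555664466844485767754665557768513443343367746865
644567888510577466426424556666744354673797632475
555677753011554664255276486766655446437988662236
346643222449955653364655995576555564611111376423
332244444687636645555659500103576665200101148743
344422467899587554645675245678997312014234425674
466554579842125454736584769875466630057887654455
655565656422013327558573898789536795653201344444
656679842245411359662747677987753279843346665435
643221122122442365657679876458876624866554355356
434433102577765776436647666865567763486767754454
455544567877777555474567755882476688468655444555
544445688632236632666436545635754212647654444555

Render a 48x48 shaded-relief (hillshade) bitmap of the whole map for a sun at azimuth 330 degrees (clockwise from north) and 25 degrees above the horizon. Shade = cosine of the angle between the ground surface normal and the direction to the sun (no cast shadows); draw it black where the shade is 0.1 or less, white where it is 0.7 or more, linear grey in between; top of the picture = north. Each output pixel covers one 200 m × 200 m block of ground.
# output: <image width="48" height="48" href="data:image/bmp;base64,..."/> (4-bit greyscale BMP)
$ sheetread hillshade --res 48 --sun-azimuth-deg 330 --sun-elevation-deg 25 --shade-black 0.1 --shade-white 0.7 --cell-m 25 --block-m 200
<image width="48" height="48" href="data:image/bmp;base64,Qk32BAAAAAAAAHYAAAAoAAAAMAAAADAAAAABAAQAAAAAAIAEAAATCwAAEwsAABAAAAAAAAAAAAAAABEREQAiIiIAMzMzAERERABVVVUAZmZmAHd3dwCIiIgAmZmZAKqqqgC7u7sAzMzMAN3d3QDu7u4A////AIiJmVRGmph3ZniIVIlinVNnQ0ZHZXiZh5iJmodlZ4h2Rql2dXhjXIRWVWVWZGeYeJmZq7u5d2eGJJt1ZWZlRpRFd3VlZFeZd3mZmqvMupq4MmuEZVVlZWRFZld3ZWaKlleHdli8y7zccFakaFRURWVWQ0iZllZpqFaId1Vp3cu8w0dHO2MzNXZWV3Z5qXd4qnZ4mXVCV7maqhtWKaY0MzNGm9hWZniIipiZqpdkAFhpqzeVQ92XdiAVh86Zlmd3eamaqrupMBqWq3WlcDzrmXETVl3ry5hniJmHiKzewwamjMS3ZgBpiIQjRVepqpZ3mImHZkeO/SOYSemMd3I1Z3Q1ZDaDRoiYh3mYd0Mk35KJZJ16t3ZWdmY1Z0SmI2mId1ioeIZgW8RodVu4modWZWdmZ3abU0h1VkWrmaqnNrdYiYrsi7hmZVZ3dnh6hUaWZkN8zMy6V5pXibvNu9t4p0aJqHZndVWqZWRZmaqqd4uXh6qru83K7FV3mnZ4ZUNsp2RIllial5iph5mqi//+35Z1d2VodmQ4uXZIqomqqIeZd4qbZN//7smZZXZniIh3mpdWu6mZqGeIdnqrojaKq8p6ZWd4lnRWiodVaYd3h3iZdnq7xxACM1mXh2ZXdVMjaYZFQ0Z3Z4eLl3q7zJdURDRmqnVENWQkVphlZlZ2aJh7uoqqze25iHVFi7ZURmYjVXh3Z3Zmmpl3iIqorN3Ll3ZmeLpVZYhmZrh3d4hmiYdlZmjJi7qqmHiHd5t1Zolmd92omaynZ2Z4iYariMqZiHmZiZunZ3liNEnMu7zIZniKq8l5hY3curu6qpq6iImENHRniqqpd5mIq8y6lzWsy7zrmYm7h5mWRIdUNZqoeJmHed3cu3QkZkbtqYibpomnRbqHVIqYd5iXU42ZmqqGVTOsqod5t3moM2mpU2iIZoiKdUuod5q6mZaLqodounmYQSJZciZ3dYh7p3rdqIm7malZmZd3q3iYhJY1hiWppohZ2Yne7cq8uZh4mpd3iniqmO7IiZisyHtjq4at7u3N25m6q7ZnmoeampvczLyqy1fGKJM5h3mYiFebu8p3mriaiFec3tu5vrR9VbcFcwGJM1RHmruYisqZhqqarNzMveootrsxqlAt2rp2iZqYiJvMuYmYdmVXet1ymJlyW6UWy8/riImZiJrP7HeHeIYxEp2maYdkN5czQ0a/yImYiImu64eJebu4Uly4eahUVodEVDEa2ZmHeIda/aiJqbzMhDnJd5qFRnZVh2Uly5h4iIdX3rpleazcp1aphnmIZmZld3hkq4eJqomHrN2UNorMy5iIiKpomYZ3d3dzVnmZzJiJrO76U0asu5h3eKuHm8lol3ZDRoqprLhovczup0JqqXeHiKuYisyWqXdUeaqpi8qGrLvNy5ZYmGSJiaqYmby3mnmXZ4d2V6unm6u7u6mIh3RHiaqGmby5i5m5dmVVVGmXipqqqZmIh3dWebuVibu7q6m7mZqqmHiXeJmqp3iJmGh3Z8ylabq8zKmsu83uypmYdw=="/>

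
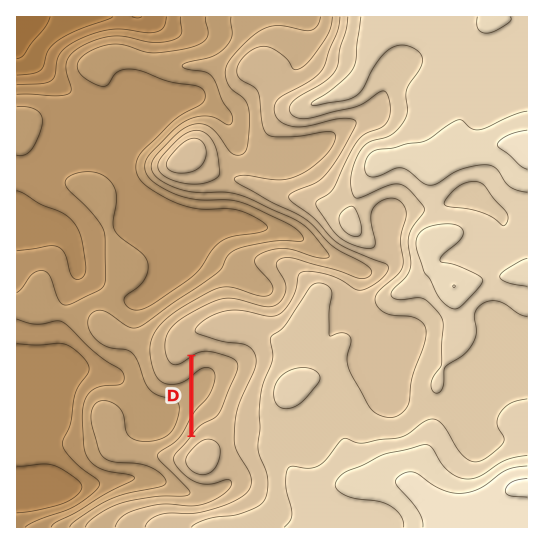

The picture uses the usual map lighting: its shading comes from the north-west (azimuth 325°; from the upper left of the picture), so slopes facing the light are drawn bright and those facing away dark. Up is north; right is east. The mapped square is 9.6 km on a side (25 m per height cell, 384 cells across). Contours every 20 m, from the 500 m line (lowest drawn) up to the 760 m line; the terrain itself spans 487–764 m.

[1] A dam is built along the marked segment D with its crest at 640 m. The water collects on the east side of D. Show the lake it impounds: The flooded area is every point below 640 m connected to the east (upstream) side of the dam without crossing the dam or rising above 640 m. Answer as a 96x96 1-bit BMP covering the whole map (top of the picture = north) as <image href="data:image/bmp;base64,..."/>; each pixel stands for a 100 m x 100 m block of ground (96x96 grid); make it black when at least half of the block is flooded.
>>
<image width="96" height="96" href="data:image/bmp;base64,Qk2+BAAAAAAAAD4AAAAoAAAAYAAAAGAAAAABAAEAAAAAAIAEAAATCwAAEwsAAAIAAAAAAAAA////AAAAAAAAAAAAAAAAAAAAAAAAAAAAAAAAAAAAAAAAAAAAAAAAAAAAAAAAAAAAAAAAAAAAAAAAAAAAAAAAAAAAAAAAAAAAAAAAAAAAAAAAAAAAAAAAAAAAAAAAAAAAAAAAAAAAAAAAAAAAAAAAAAAAAAAAAAAAAAAAAAAAAAAAAAAAAAAAAAAAAAAAAAAAAAAAAAAAAAAAAAAAAAAAAAAAAAAAAAAAAAAAAAAAAAAAAAAAAAAAAAAAAAAAAAAAAAAAAAAAAAAAAAAAAAAAAAAAAAAAAAAAAAAAAAAAAAAAAAAAQAAAAAAAAAAAAAAAYAAAAAAAAAAAAAAAeAAAAAAAAAAAAAAAfAAAAAAAAAAAAAAAfgAAAAAAAAAAAAAAfgAAAAAAAAAAAAAAfgAAAAAAAAAAAAAAfwAAAAAAAAAAAAAAfwAAAAAAAAAAAAAAf4AAAAAAAAAAAAAAf4AAAAAAAAAAAAAAf4AAAAAAAAAAAAAAf8AAAAAAAAAAAAAAf4AAAAAAAAAAAAAAfgAAAAAAAAAAAAAAAAAAAAAAAAAAAAAAAAAAAAAAAAAAAAAAAAAAAAAAAAAAAAAAAAAAAAAAAAAAAAAAAAAAAAAAAAAAAAAAAAAAAAAAAAAAAAAAAAAAAAAAAAAAAAAAAAAAAAAAAAAAAAAAAAAAAAAAAAAAAAAAAAAAAAAAAAAAAAAAAAAAAAAAAAAAAAAAAAAAAAAAAAAAAAAAAAAAAAAAAAAAAAAAAAAAAAAAAAAAAAAAAAAAAAAAAAAAAAAAAAAAAAAAAAAAAAAAAAAAAAAAAAAAAAAAAAAAAAAAAAAAAAAAAAAAAAAAAAAAAAAAAAAAAAAAAAAAAAAAAAAAAAAAAAAAAAAAAAAAAAAAAAAAAAAAAAAAAAAAAAAAAAAAAAAAAAAAAAAAAAAAAAAAAAAAAAAAAAAAAAAAAAAAAAAAAAAAAAAAAAAAAAAAAAAAAAAAAAAAAAAAAAAAAAAAAAAAAAAAAAAAAAAAAAAAAAAAAAAAAAAAAAAAAAAAAAAAAAAAAAAAAAAAAAAAAAAAAAAAAAAAAAAAAAAAAAAAAAAAAAAAAAAAAAAAAAAAAAAAAAAAAAAAAAAAAAAAAAAAAAAAAAAAAAAAAAAAAAAAAAAAAAAAAAAAAAAAAAAAAAAAAAAAAAAAAAAAAAAAAAAAAAAAAAAAAAAAAAAAAAAAAAAAAAAAAAAAAAAAAAAAAAAAAAAAAAAAAAAAAAAAAAAAAAAAAAAAAAAAAAAAAAAAAAAAAAAAAAAAAAAAAAAAAAAAAAAAAAAAAAAAAAAAAAAAAAAAAAAAAAAAAAAAAAAAAAAAAAAAAAAAAAAAAAAAAAAAAAAAAAAAAAAAAAAAAAAAAAAAAAAAAAAAAAAAAAAAAAAAAAAAAAAAAAAAAAAAAAAAAAAAAAAAAAAAAAAAAAAAAAAAAAAAAAAAAAAAAAAAAAAAAAAAAAAAAAAAAAAAAAAAAAAAAAAAAAAAAAAAAAAAAAAAAAAAAAAAAAAAAAAAAAAAAAAAAAAAAAAAAAA="/>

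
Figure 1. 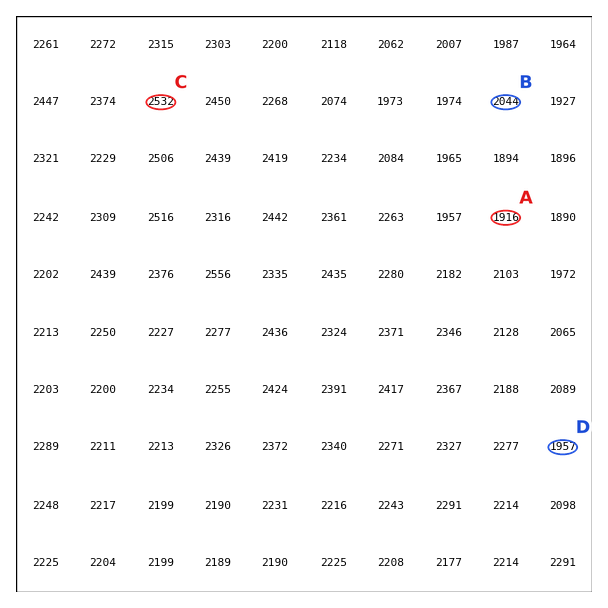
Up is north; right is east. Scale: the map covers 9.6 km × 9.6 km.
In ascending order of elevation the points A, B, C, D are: A D B C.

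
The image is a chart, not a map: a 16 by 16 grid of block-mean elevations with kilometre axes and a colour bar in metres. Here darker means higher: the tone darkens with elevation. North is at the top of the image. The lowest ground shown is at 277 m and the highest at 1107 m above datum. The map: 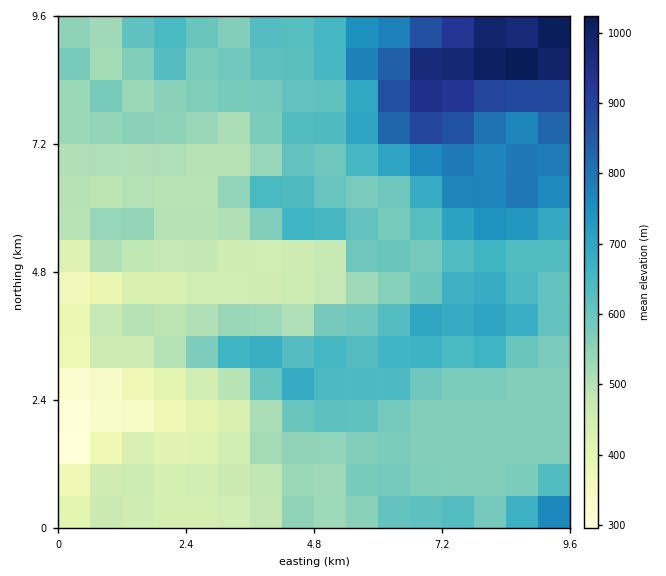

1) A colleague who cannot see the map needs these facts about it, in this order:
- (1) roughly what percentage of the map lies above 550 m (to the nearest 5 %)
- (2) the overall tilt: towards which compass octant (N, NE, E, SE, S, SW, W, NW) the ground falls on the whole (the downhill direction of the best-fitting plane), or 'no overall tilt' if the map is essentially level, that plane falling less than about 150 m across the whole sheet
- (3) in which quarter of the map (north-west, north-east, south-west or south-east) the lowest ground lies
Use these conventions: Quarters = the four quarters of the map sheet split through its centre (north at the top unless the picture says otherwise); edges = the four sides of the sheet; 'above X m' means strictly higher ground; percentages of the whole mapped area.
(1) Ground above 550 m makes up about 60 % of the sheet.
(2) The general tilt is down to the south-west (the land rises towards the north-east).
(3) The lowest ground is in the south-west quarter.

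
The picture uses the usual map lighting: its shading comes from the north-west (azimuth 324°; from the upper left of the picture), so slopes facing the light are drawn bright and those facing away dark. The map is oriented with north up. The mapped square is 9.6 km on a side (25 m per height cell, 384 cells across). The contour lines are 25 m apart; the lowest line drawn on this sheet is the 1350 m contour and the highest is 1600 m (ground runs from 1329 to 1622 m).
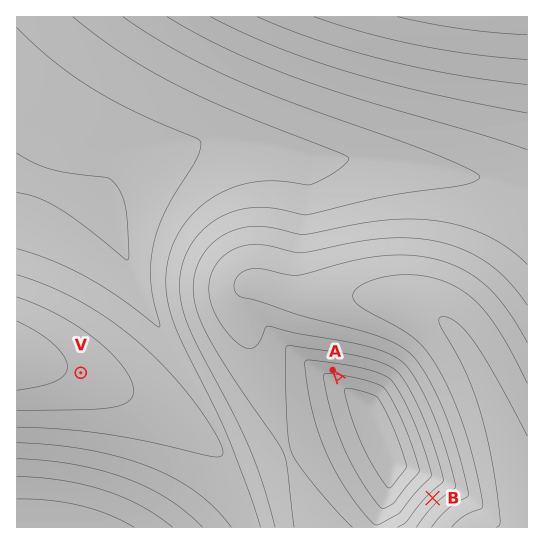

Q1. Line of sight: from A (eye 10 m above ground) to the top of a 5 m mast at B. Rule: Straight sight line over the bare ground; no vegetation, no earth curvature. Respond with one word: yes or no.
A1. yes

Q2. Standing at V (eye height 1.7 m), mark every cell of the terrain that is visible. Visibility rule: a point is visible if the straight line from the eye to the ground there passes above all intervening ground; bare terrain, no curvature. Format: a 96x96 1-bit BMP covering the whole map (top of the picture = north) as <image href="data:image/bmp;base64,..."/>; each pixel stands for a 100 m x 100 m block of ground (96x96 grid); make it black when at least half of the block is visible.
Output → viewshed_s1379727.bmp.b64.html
<image width="96" height="96" href="data:image/bmp;base64,Qk2+BAAAAAAAAD4AAAAoAAAAYAAAAGAAAAABAAEAAAAAAIAEAAATCwAAEwsAAAIAAAAAAAAA////AAAAAAAAAAAAB///4AB///8AAAAAD///wAA///8AAAAAD///gAA///4AAAAAH///gAAf//4AAAAAH///AAAP//4AAAAAP//+AAAH//4AAAAAP//+AAAD//wAAAAAf//8AAAB//wAAAAAf//8AAAA//wAAAAA///4AAAA//wAAAAB///4AAAA//gAAAAB///wAAAA//gAAAAD///wAAAA//gAAAAH///gAAAA//AAAAAP///gAAAB//AAAAAP///AAAAB//AAAAAf///AAAAB/+AAAAA///+AAAAB/+AAAAB///+AAAAD/8AAAAD///+AAAAD/8AAAAH///8AAAAD/8AAAAP///8AAAAD/4AAAA//7/4AAAAH/4AAAB//D/4AAAAH/wAAAD/8H/4AAAAH/wAAAP/gH/wAAAAP/wAAB/+AH/wAAAAP/gAAP/wAP/gAAAAP/gAB//AAP/gAAAAf/AAf/8AAf/gAAAAf/AD//gAAf/AAAAA/+AD/8AAA//AAAAA/8AAIAAAA//AAAAB/8AAAAAAB//AAAAH/4AAAAAAB/+AAAAf/4AAAAAAD/+AAAB//wAAAAAAD/+AAAf//gAAAAAAH/+AAP///AAAAAAAH/8AD///+AAAAAAAH/8Af///8AAAAAAAP/8D////wAAAAAAAP/8P////gAAAAAAAP/+////8AAAAAAAAf//4B//gAAAAAAAAf/+AAAAAAAAAAAAAf/8AAAAAAAAAAAAAf/8AAAAAAAAAAAAAf/4AAAAAAAAAAAAAf/wAAAAAAAAAAAAAf/wAAAAAAAAAAAAAf/gAAAAAAAAAAAAAf/AAAAAAAAAAAAAAf+AAAAAAAAAAAAAAf8AAAAAAAAAAAAAAf8AAAAAAAAAAAAAAf4AAAAAAAAAAAAAAf4AAAAAAAAAAAAAAfwAAAAAAAAAAAAAAfwAAAAAAAAAAAAAAfwAAAAAAAAAAAAAAfwAAAAAAAAAAAAAAf4AAAAAAAAAAAAAAf4AAAAAAAAAAAAAAf8AAAAAAAAAAAAAAf8AAAAAAAAAAAAAAf+AAAAAAAAAAAAAAf/AAAAAAAAAAAAAA//gAAAAAAAAAAAAA//wAAAAAAAAAAAAA//4AAAAAAAAAAAAB//8AAAAAAAAAAAAD//+AAAAAAAAAAAAH///AAAAAAAAAAAAP///4AAAAAAAAAAAf///+AAAAAAAAAAA/////gAAAAAAAAAB/////8AAAAAAAAAD//////AAAAAAAAAH//////4AAAAAAAAP//////+AAAAAAAAf///////wAAAAAAAf///////8AAAAAAA/////////gAAAAAB/////////8AAAAAD//////////AAAAAH//////////4AAAAP///////////AAAAf///////////wAAA////////////+AAA/////////////gAB/////////////4AD//////////////AH//////////////wH//////////////8P//////////////8f//////////////8="/>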